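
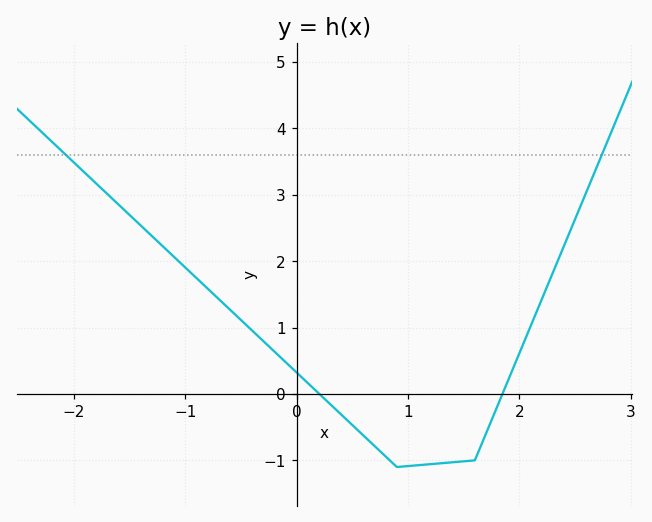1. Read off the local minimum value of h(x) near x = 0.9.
-1.1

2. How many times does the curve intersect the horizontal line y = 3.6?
2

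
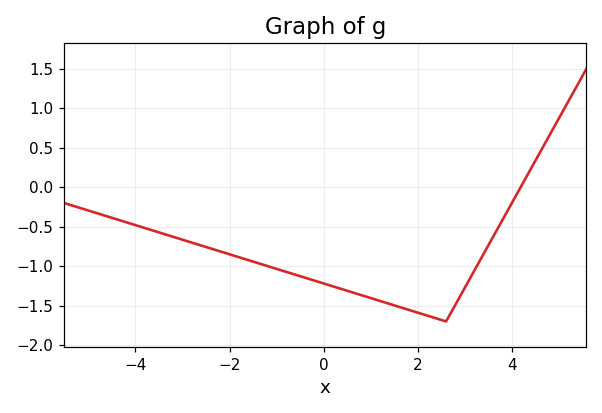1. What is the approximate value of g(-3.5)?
-0.573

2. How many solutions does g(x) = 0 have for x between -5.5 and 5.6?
1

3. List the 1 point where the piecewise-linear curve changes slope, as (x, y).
(2.6, -1.7)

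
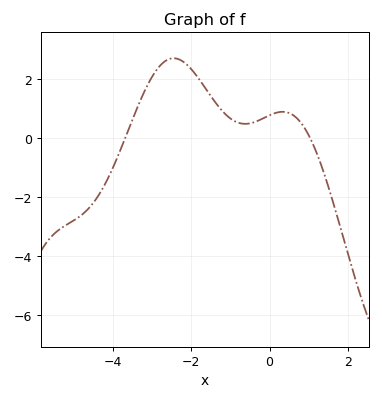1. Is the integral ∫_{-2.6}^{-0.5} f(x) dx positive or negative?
positive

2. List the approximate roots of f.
-3.68, 1.03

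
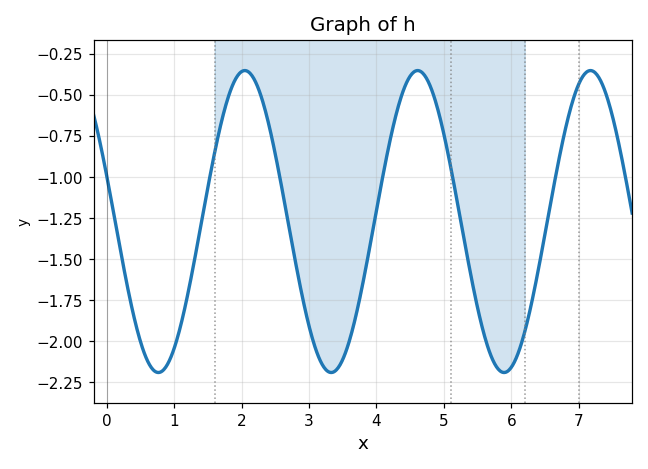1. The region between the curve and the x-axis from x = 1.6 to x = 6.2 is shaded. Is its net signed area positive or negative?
negative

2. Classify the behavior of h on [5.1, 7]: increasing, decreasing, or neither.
neither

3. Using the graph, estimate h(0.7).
-2.2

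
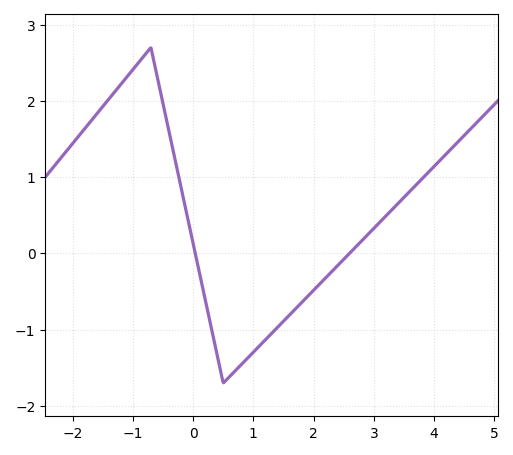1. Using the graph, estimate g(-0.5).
1.97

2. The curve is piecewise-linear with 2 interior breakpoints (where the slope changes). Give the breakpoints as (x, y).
(-0.7, 2.7); (0.5, -1.7)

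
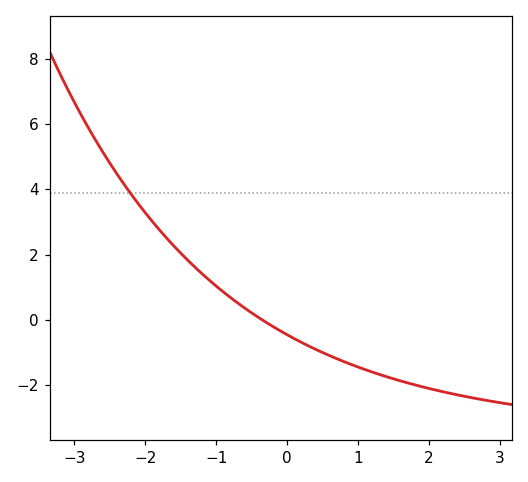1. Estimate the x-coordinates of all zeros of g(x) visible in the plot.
-0.355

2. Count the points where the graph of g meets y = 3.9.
1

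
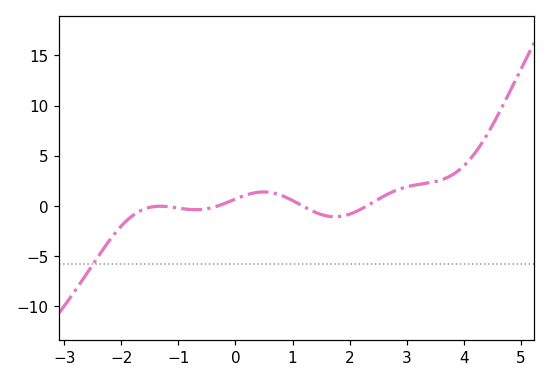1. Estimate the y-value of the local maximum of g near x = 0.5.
1.5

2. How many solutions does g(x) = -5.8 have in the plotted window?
1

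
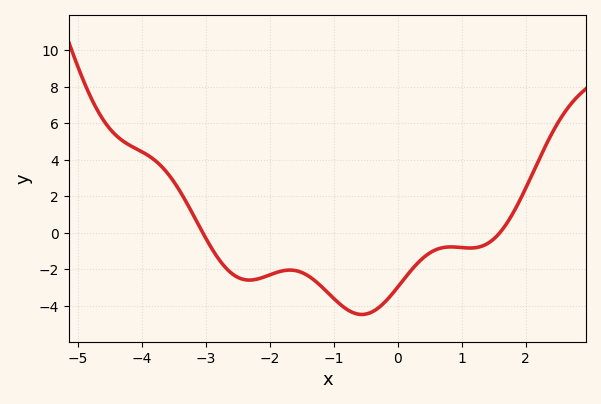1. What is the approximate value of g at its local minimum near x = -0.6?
-4.4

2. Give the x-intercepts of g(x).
-3, 1.6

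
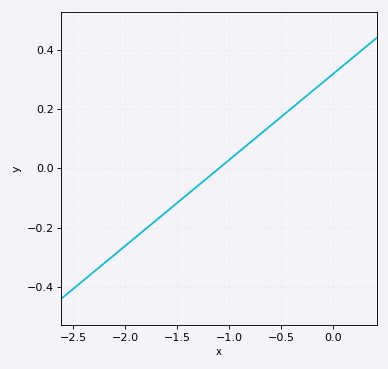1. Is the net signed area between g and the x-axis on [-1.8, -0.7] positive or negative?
negative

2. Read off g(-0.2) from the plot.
0.26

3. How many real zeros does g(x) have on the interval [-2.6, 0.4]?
1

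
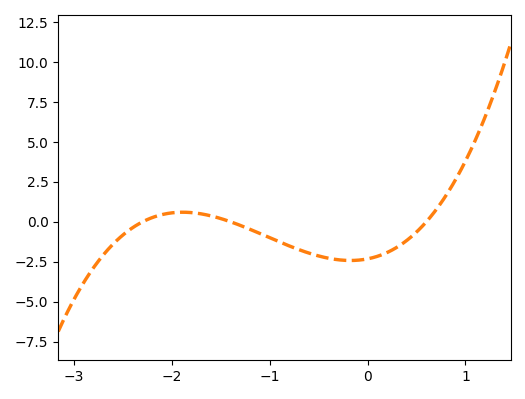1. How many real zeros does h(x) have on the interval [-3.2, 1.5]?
3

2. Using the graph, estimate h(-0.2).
-2.42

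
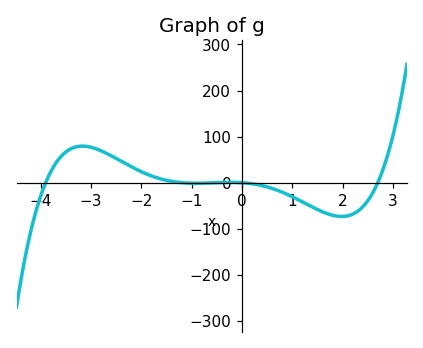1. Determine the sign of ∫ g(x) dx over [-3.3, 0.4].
positive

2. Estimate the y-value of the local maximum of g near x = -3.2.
80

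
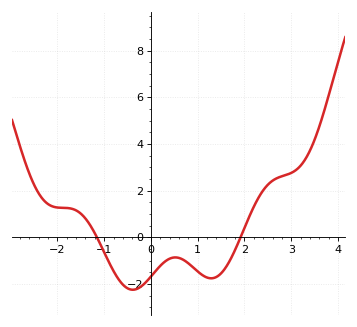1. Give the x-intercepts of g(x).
-1.15, 1.92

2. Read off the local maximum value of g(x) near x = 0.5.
-0.856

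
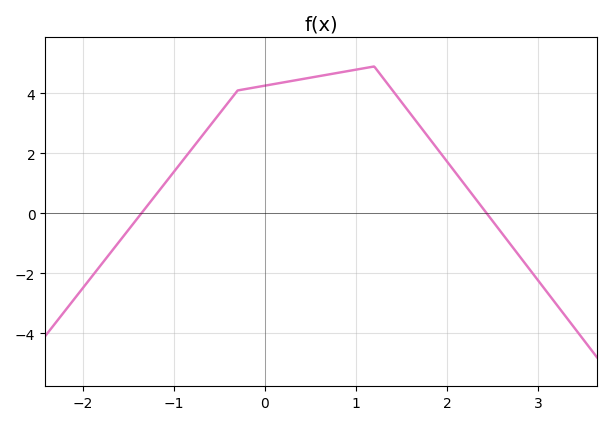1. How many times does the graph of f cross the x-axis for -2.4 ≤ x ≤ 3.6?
2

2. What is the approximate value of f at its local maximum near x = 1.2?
4.9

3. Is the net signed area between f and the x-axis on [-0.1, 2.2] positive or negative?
positive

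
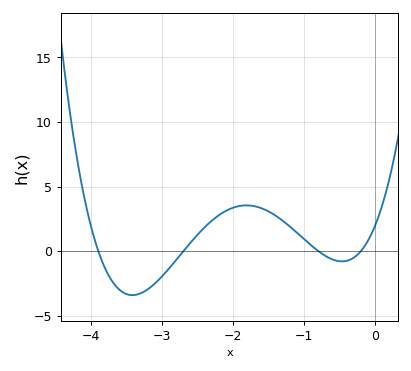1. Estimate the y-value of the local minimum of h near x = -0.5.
-1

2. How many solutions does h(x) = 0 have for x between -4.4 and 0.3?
4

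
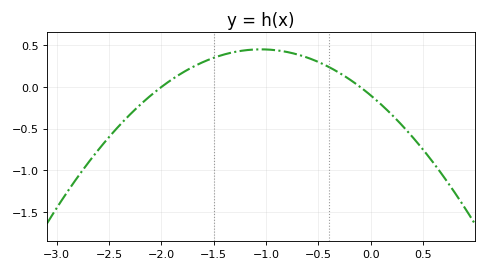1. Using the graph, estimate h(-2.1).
-0.1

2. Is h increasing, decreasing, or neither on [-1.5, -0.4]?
neither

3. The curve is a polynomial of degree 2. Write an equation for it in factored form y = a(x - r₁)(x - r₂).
y = -0.5(x + 2)(x + 0.1)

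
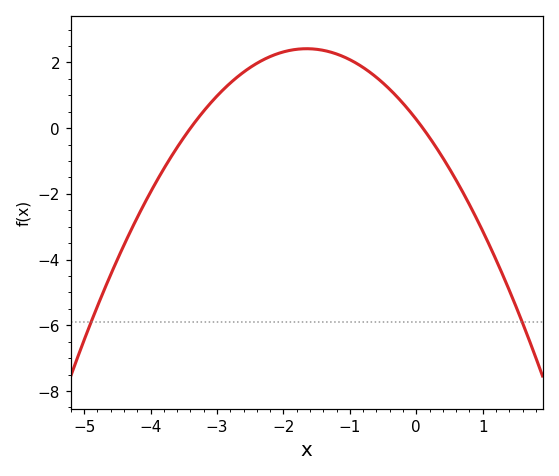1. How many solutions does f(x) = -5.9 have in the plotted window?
2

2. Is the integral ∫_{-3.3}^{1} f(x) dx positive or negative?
positive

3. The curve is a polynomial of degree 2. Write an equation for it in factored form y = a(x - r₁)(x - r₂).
y = -0.79(x + 3.4)(x - 0.1)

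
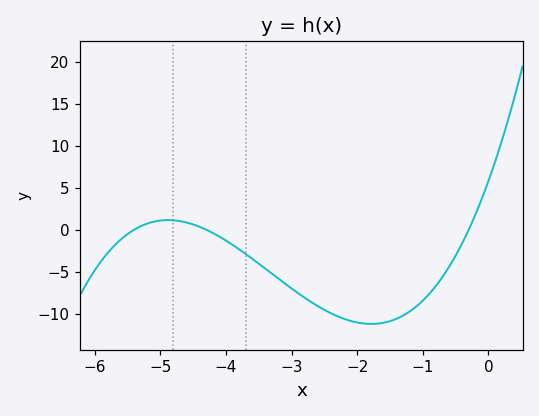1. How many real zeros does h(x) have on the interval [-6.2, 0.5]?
3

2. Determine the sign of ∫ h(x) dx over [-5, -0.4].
negative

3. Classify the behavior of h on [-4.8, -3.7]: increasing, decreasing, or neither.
decreasing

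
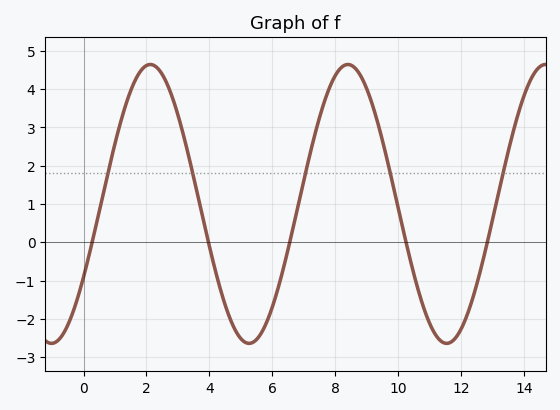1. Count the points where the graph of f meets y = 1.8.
5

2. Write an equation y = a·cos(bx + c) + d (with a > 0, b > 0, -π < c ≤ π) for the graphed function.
y = 3.64cos(1x - 2.1) + 1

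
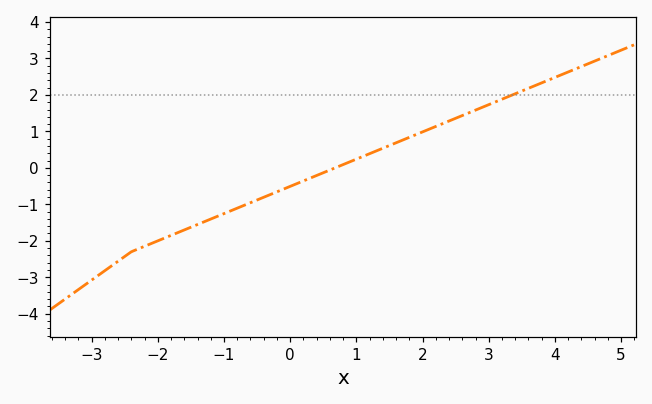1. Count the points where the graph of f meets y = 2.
1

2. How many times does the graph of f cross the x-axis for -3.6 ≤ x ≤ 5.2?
1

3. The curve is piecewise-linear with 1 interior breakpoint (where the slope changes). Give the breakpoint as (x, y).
(-2.4, -2.3)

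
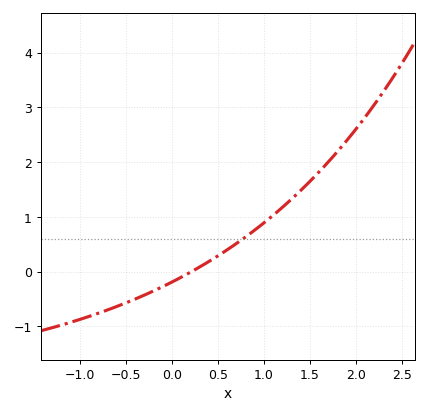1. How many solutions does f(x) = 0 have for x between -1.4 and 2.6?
1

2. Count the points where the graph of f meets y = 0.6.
1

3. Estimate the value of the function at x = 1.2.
1.2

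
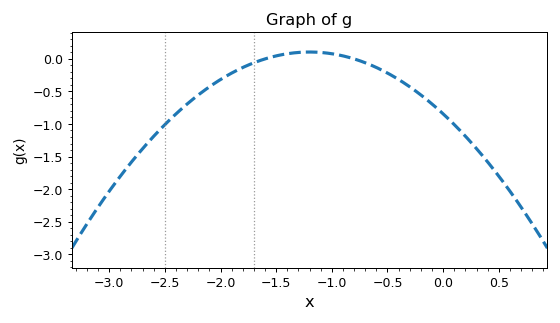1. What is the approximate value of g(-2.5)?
-1.01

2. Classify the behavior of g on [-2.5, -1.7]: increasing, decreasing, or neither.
increasing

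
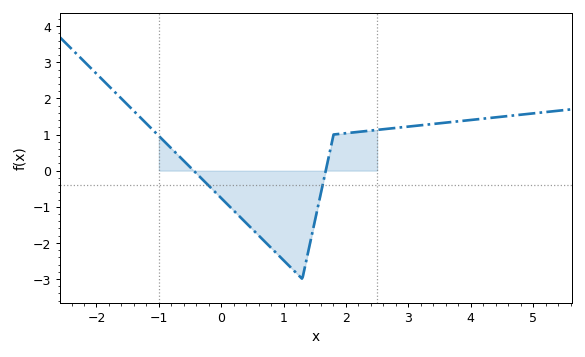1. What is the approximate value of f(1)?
-2.48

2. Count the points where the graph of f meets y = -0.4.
2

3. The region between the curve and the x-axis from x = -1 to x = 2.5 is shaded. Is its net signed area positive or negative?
negative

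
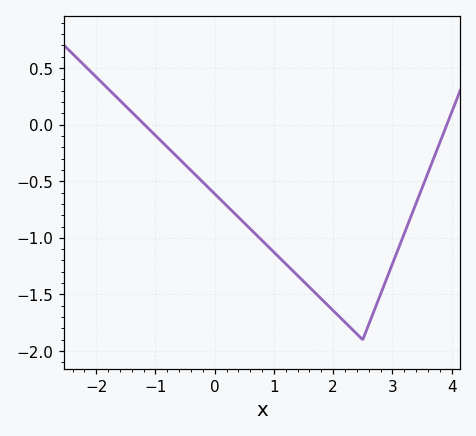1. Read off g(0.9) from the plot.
-1.1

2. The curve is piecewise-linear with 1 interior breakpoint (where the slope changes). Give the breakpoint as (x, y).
(2.5, -1.9)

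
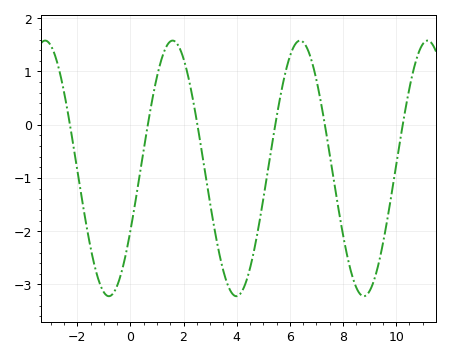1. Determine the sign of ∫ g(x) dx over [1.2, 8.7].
negative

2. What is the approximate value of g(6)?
1.3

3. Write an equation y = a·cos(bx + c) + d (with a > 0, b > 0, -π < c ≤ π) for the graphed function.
y = 2.4cos(1.3x - 2.1) - 0.82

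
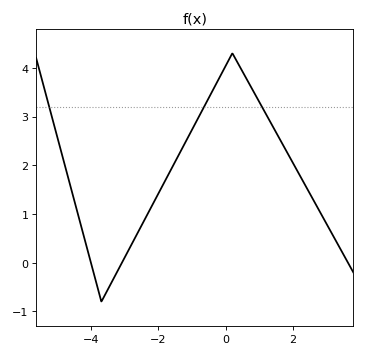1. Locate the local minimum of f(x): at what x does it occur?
-3.7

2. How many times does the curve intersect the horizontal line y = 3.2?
3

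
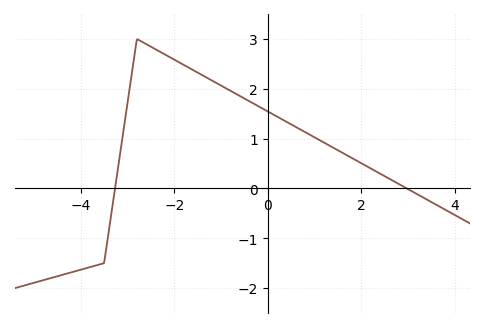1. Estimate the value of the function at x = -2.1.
2.64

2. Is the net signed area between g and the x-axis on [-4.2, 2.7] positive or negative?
positive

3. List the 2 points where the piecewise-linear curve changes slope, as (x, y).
(-3.5, -1.5); (-2.8, 3)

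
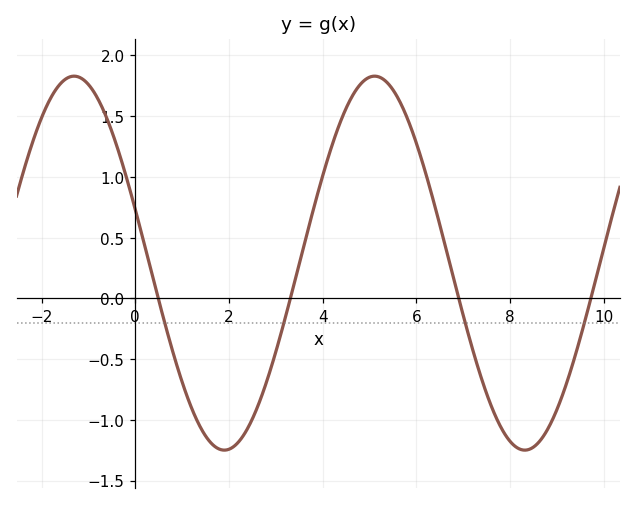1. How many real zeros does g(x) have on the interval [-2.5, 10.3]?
4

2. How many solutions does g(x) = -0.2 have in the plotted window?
4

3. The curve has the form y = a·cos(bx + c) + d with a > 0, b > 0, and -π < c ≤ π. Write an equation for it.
y = 1.54cos(0.98x + 1.3) + 0.29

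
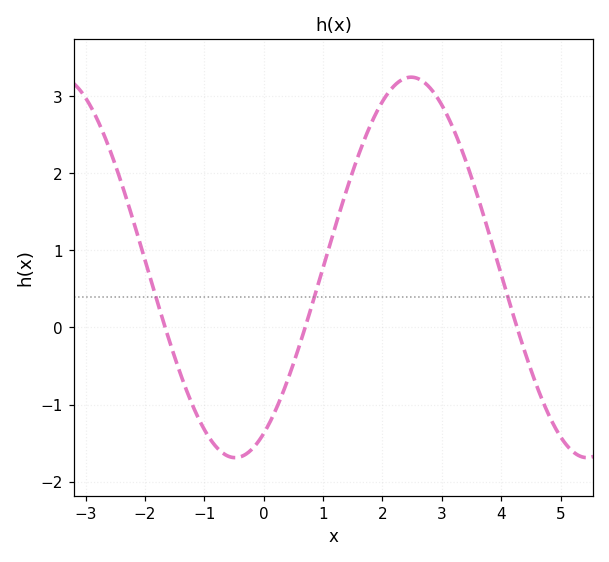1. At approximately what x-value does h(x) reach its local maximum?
2.4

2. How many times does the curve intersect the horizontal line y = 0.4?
3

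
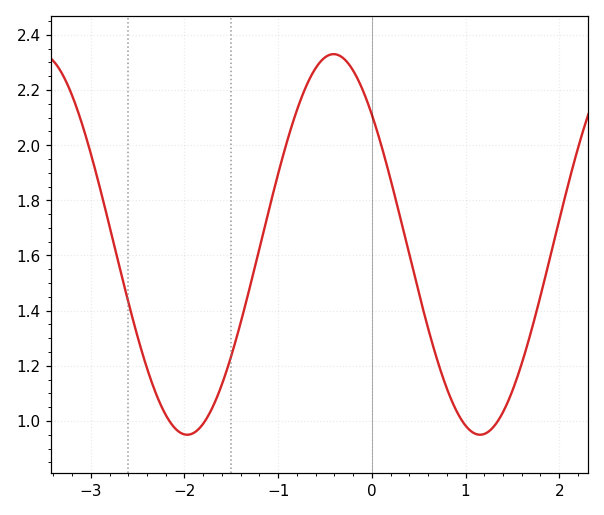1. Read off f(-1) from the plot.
1.9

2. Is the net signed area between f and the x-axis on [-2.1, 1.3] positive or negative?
positive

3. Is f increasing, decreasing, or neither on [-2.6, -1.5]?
neither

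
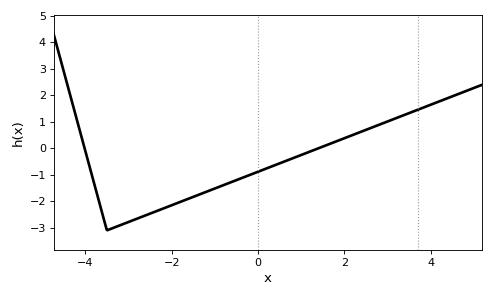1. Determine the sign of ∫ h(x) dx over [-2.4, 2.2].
negative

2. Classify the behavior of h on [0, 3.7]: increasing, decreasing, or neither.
increasing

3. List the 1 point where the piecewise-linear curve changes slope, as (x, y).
(-3.5, -3.1)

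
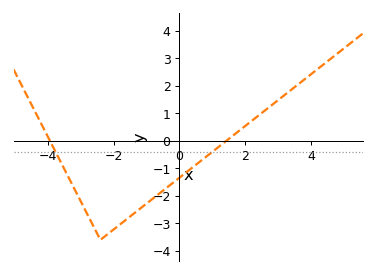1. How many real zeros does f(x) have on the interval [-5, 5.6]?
2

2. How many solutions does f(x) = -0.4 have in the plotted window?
2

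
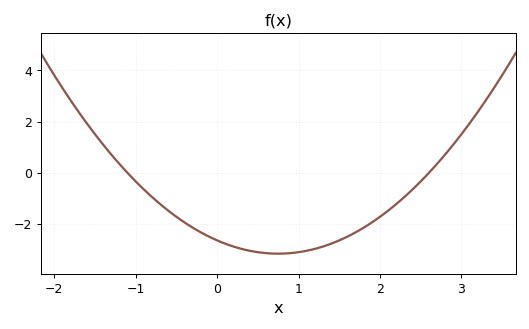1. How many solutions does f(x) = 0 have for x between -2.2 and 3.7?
2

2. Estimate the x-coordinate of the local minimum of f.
0.8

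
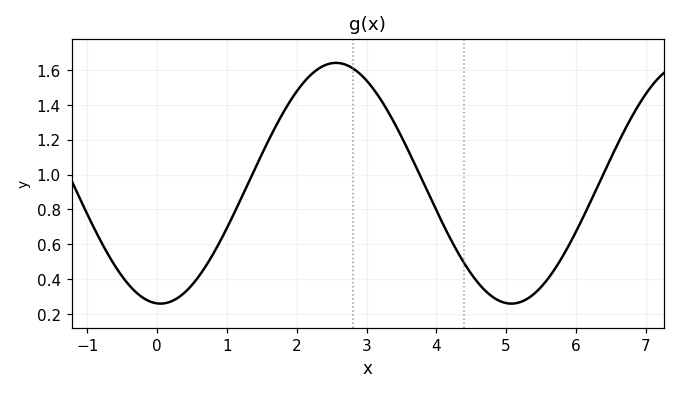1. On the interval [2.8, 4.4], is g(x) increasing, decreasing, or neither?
decreasing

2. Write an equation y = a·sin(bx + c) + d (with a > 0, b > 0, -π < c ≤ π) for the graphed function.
y = 0.69sin(1.2x - 1.6) + 0.95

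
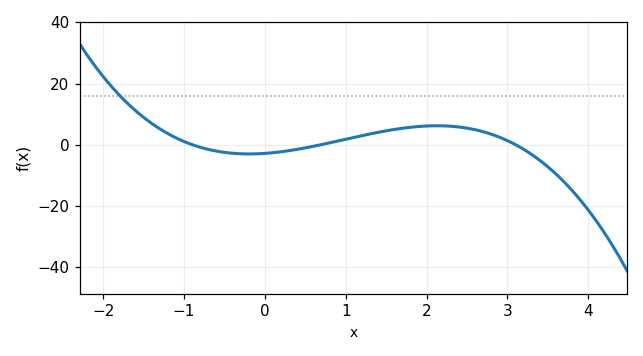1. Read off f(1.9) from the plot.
6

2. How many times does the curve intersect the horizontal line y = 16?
1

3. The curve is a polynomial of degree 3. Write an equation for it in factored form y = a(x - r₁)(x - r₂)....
y = -1.47(x + 0.9)(x - 0.7)(x - 3.1)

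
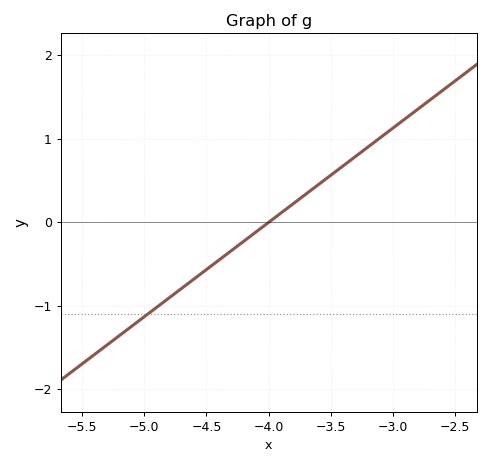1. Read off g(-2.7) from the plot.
1.47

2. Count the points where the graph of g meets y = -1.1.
1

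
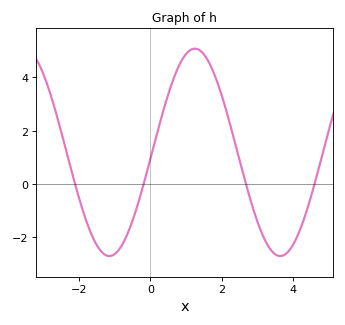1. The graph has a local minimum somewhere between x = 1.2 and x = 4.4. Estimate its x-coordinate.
3.6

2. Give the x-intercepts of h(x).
-2.2, -0.2, 2.6, 4.6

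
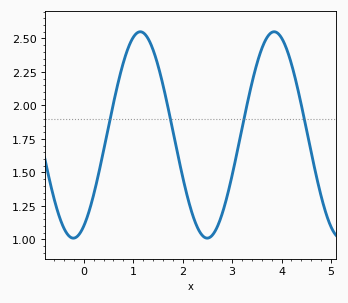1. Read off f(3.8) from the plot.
2.54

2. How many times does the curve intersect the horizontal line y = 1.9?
4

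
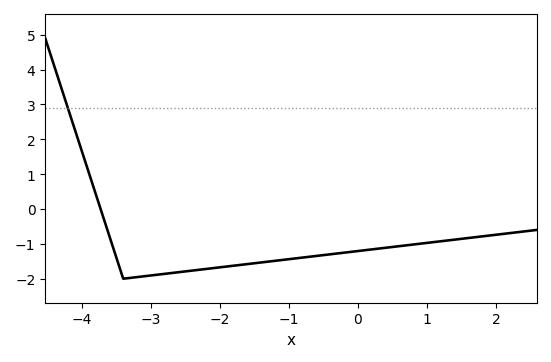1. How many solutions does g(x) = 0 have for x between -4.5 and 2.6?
1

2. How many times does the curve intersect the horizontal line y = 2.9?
1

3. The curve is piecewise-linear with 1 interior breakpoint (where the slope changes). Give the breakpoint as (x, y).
(-3.4, -2)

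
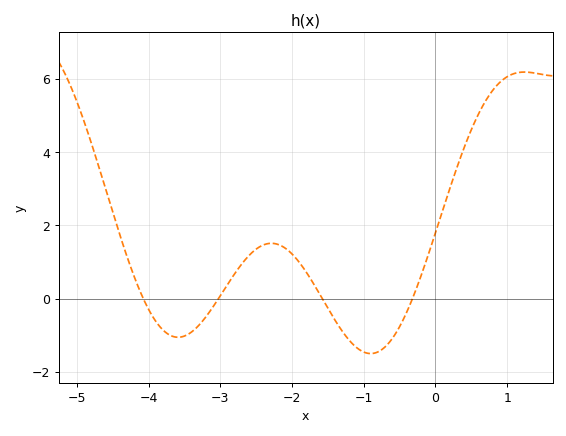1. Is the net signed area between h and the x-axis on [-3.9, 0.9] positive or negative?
positive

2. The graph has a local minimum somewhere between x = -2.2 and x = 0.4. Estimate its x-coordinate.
-0.9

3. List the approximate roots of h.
-4.1, -3, -1.6, -0.3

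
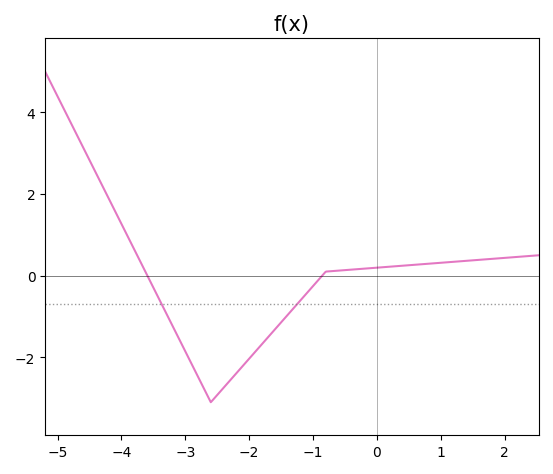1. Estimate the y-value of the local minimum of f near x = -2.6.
-3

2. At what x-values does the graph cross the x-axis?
-3.6, -0.8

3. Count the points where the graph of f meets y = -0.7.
2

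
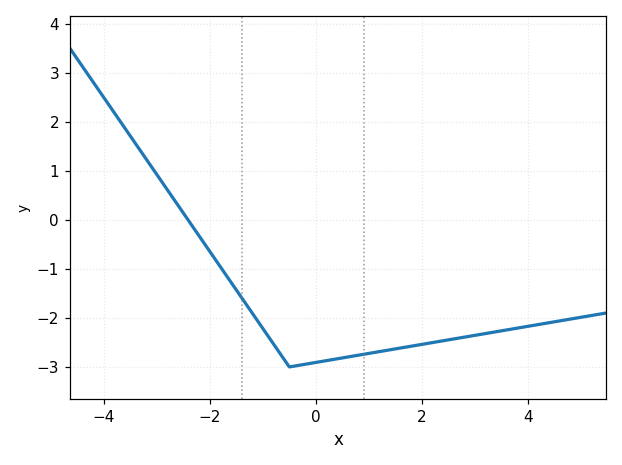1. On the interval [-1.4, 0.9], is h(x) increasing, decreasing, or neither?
neither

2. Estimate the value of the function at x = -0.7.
-2.7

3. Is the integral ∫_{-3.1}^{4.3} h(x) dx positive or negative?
negative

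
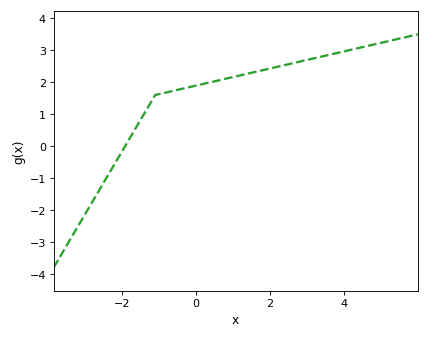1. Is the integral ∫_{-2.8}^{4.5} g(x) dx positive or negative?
positive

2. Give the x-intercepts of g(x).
-2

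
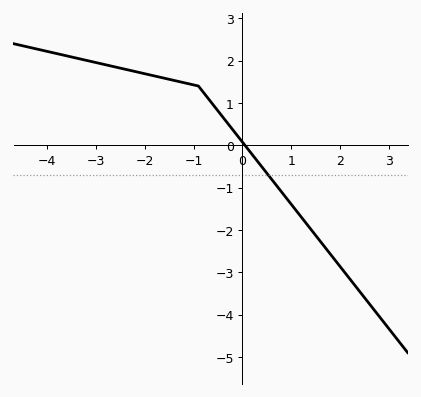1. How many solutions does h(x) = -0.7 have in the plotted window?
1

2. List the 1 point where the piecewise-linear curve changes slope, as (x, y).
(-0.9, 1.4)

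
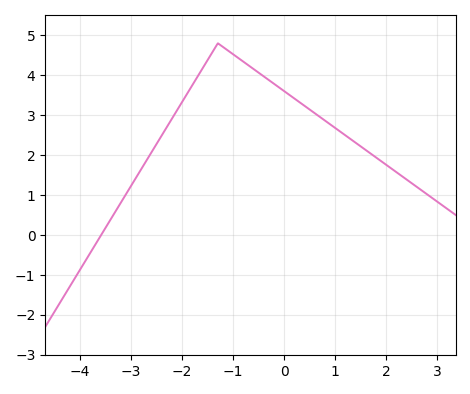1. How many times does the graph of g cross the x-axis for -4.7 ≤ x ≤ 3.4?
1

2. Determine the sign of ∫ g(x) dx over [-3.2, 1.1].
positive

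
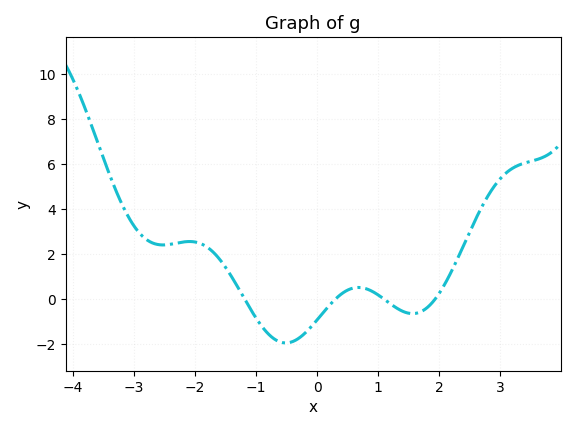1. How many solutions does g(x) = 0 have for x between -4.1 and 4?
4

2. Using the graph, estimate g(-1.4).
0.995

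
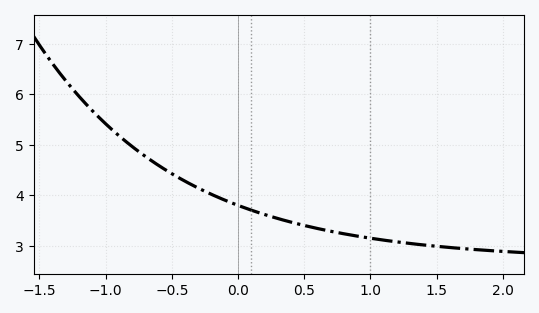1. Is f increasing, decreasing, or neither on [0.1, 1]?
decreasing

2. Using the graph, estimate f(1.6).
3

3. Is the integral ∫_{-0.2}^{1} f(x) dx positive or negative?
positive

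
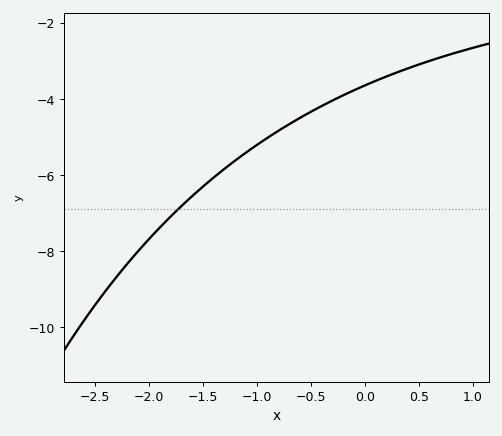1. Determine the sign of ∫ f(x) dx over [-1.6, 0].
negative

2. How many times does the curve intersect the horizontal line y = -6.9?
1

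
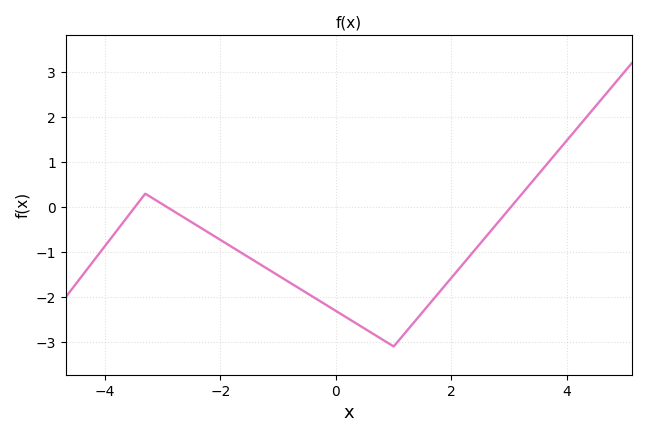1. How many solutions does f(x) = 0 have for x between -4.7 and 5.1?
3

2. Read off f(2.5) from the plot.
-0.805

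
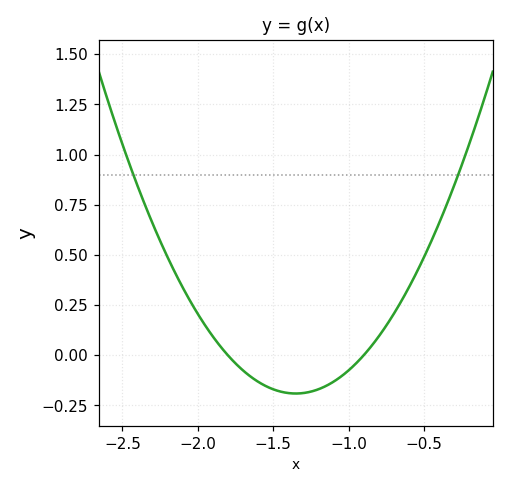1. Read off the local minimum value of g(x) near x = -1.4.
-0.19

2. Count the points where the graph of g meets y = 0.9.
2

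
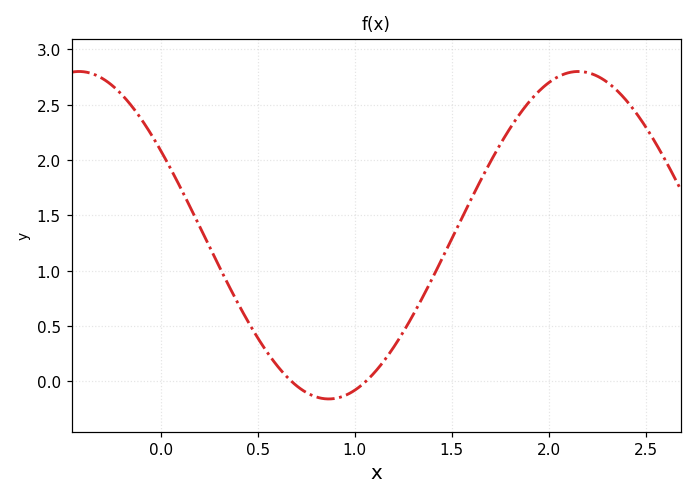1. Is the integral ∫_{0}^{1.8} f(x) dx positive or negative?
positive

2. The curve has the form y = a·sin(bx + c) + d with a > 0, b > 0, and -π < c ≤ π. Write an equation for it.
y = 1.48sin(2.4x + 2.6) + 1.32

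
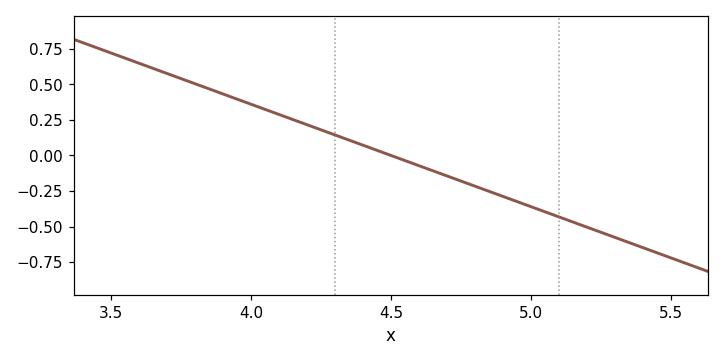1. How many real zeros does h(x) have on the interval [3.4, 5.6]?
1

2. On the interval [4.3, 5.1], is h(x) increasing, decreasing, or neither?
decreasing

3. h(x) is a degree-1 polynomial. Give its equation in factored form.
y = -0.72(x - 4.5)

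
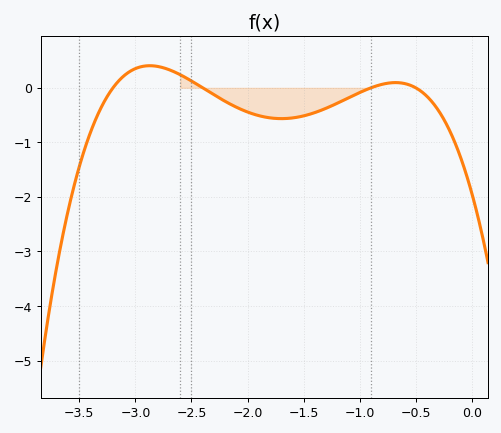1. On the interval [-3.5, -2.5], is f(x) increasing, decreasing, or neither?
neither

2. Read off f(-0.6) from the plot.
0.079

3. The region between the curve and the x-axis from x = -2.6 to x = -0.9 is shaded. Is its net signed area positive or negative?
negative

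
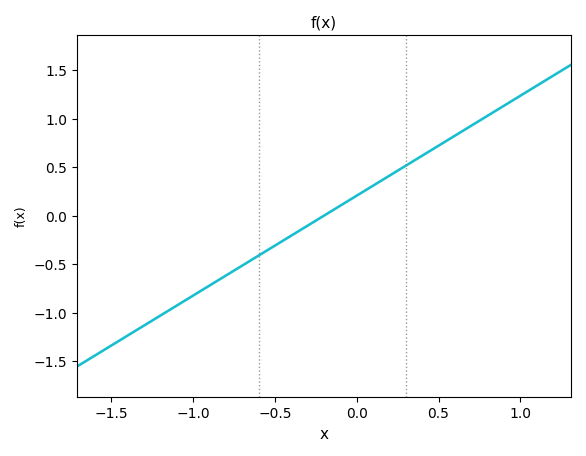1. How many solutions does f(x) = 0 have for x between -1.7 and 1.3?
1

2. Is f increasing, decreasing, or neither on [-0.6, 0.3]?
increasing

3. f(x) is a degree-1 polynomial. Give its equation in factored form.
y = 1.03(x + 0.2)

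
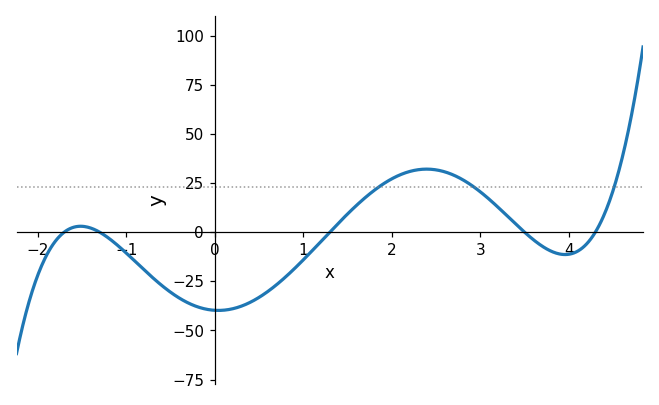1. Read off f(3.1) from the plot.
16.8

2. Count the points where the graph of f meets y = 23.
3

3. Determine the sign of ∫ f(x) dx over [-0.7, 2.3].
negative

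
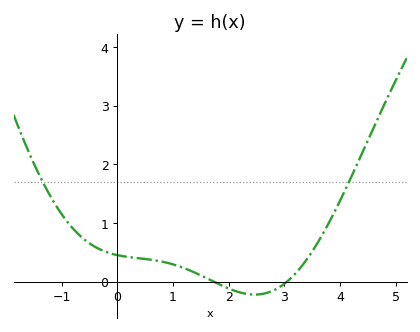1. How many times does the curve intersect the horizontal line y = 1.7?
2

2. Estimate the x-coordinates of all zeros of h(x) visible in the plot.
1.7, 3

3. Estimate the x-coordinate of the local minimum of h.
2.5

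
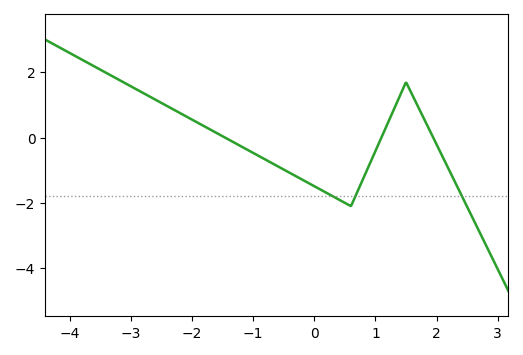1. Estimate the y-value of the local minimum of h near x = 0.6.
-2.1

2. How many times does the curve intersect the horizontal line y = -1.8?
3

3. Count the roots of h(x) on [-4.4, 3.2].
3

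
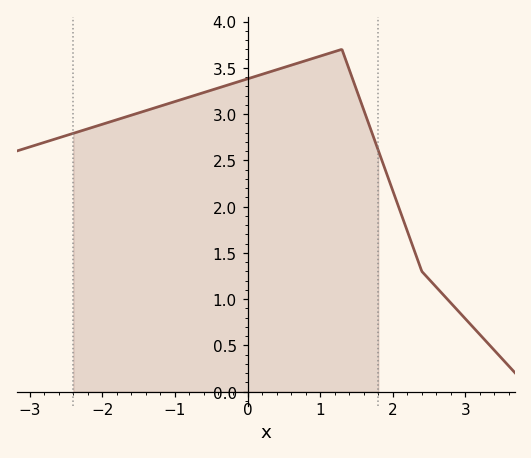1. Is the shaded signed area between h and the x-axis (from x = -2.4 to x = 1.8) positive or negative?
positive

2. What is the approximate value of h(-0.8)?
3.2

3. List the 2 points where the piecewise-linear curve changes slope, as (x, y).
(1.3, 3.7); (2.4, 1.3)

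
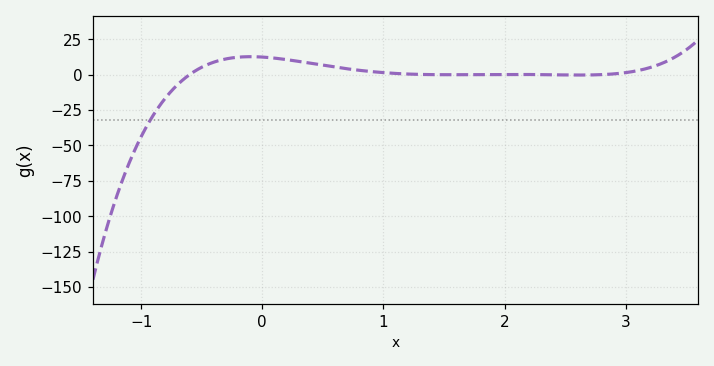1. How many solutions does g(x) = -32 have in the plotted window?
1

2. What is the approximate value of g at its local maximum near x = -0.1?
12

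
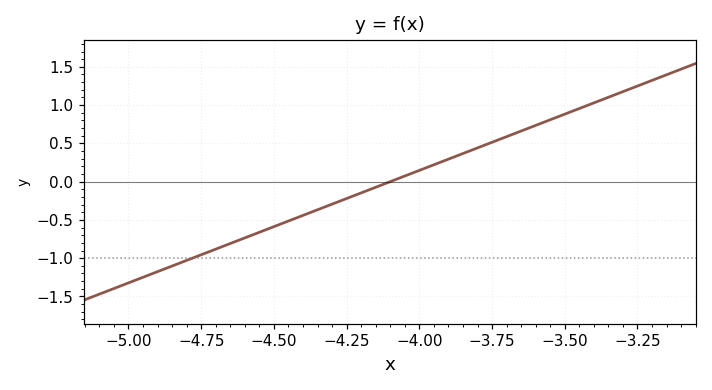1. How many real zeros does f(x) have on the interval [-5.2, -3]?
1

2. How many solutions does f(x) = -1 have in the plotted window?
1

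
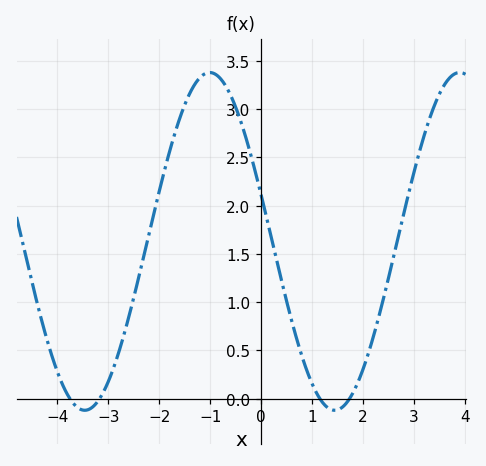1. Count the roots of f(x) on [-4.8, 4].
4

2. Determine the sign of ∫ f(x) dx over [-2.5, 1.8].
positive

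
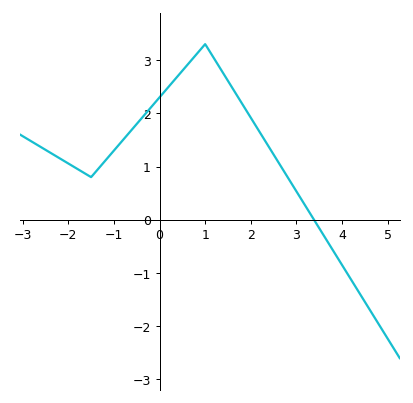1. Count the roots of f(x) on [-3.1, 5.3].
1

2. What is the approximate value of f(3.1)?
0.394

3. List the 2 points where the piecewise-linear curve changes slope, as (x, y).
(-1.5, 0.8); (1, 3.3)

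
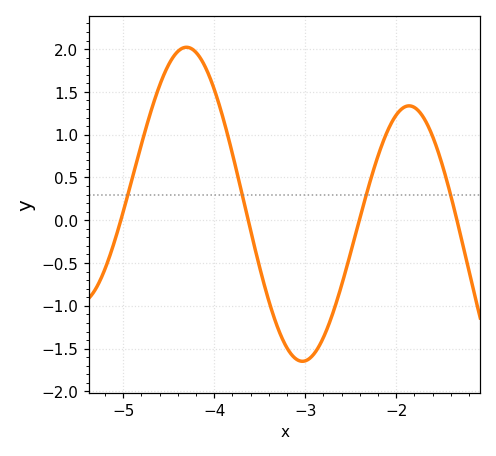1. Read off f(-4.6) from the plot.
1.57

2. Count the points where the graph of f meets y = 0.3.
4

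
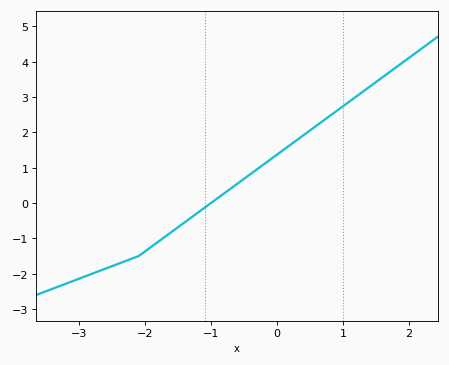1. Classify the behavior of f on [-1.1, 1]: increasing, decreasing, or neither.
increasing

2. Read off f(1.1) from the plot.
2.88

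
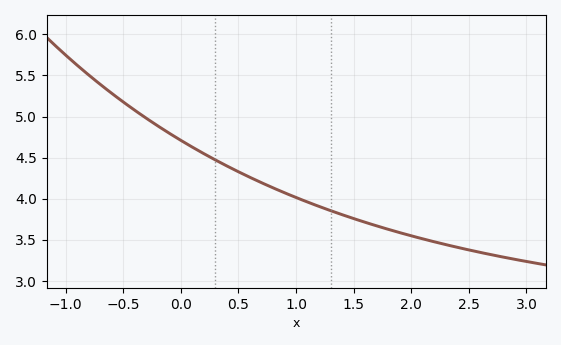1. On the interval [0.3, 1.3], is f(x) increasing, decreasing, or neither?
decreasing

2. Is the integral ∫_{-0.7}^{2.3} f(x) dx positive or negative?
positive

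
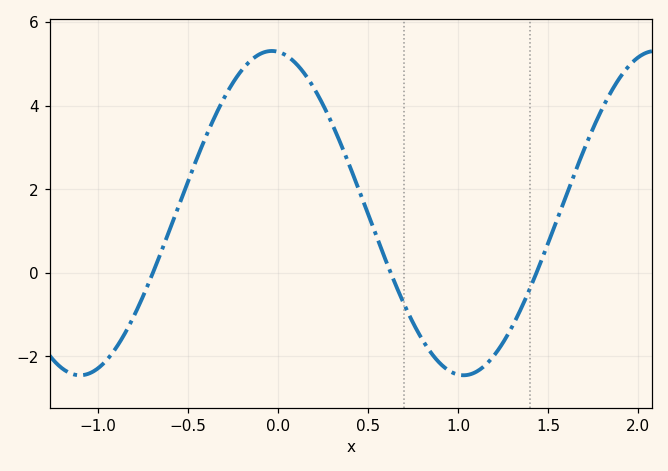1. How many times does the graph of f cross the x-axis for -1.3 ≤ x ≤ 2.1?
3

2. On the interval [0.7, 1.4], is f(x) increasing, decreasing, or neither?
neither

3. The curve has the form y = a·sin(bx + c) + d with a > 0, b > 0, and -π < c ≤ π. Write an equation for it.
y = 3.88sin(2.95x + 1.67) + 1.43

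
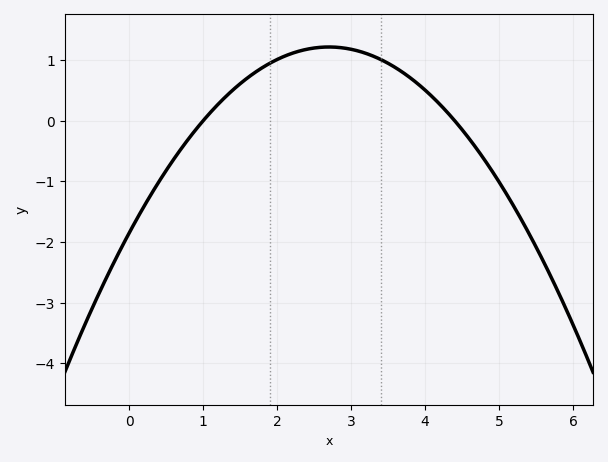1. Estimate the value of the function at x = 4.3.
0.139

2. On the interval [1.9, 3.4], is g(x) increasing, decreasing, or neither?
neither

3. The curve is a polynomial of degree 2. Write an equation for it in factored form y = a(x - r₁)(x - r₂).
y = -0.42(x - 1)(x - 4.4)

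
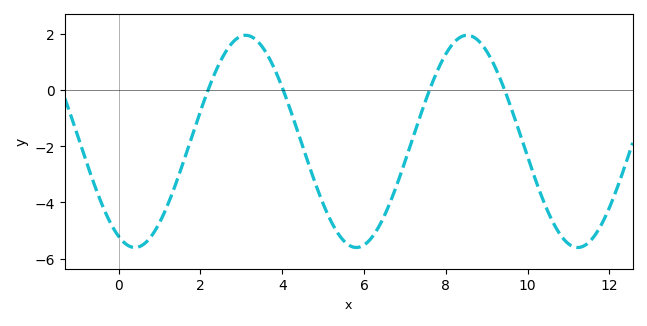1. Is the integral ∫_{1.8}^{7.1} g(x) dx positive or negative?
negative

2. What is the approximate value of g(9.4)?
0.148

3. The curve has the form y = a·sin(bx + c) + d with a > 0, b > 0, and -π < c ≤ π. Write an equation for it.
y = 3.77sin(1.16x - 2.03) - 1.83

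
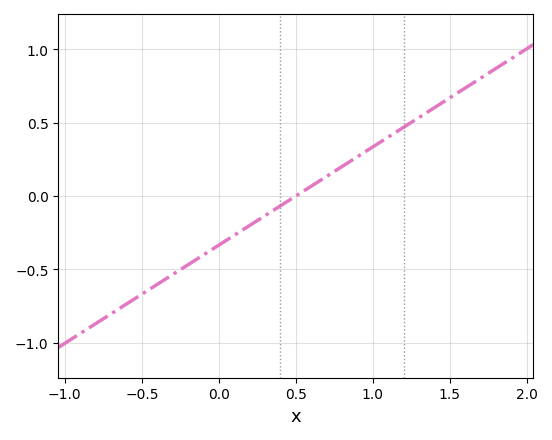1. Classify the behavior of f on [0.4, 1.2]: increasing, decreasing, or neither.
increasing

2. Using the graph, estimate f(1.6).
0.737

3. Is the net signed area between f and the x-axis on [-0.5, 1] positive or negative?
negative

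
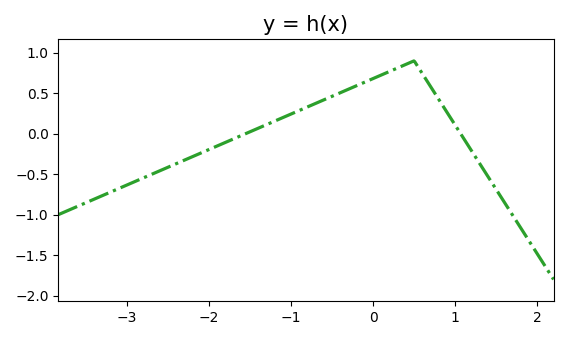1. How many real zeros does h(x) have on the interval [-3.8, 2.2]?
2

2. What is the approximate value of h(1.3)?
-0.371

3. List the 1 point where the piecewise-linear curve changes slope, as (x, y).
(0.5, 0.9)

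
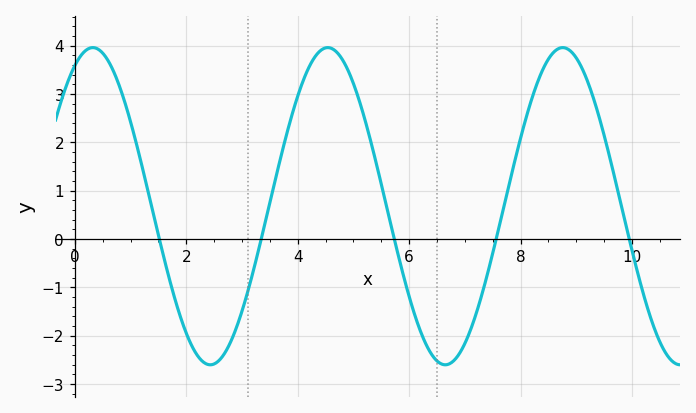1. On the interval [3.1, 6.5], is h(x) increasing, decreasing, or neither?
neither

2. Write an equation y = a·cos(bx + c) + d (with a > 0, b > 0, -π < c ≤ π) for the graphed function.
y = 3.28cos(1.49x - 0.482) + 0.68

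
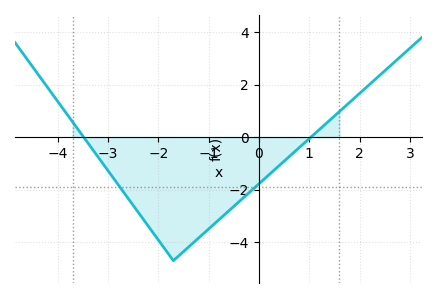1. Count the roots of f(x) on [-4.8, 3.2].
2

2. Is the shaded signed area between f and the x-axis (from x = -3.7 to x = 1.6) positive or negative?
negative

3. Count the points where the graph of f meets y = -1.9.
2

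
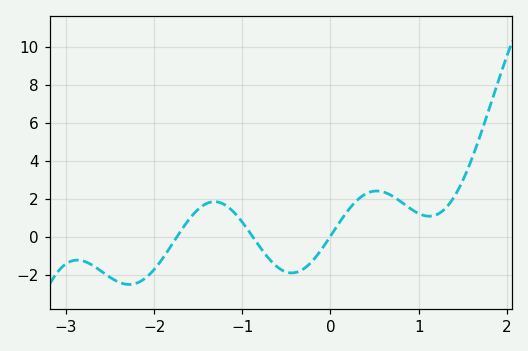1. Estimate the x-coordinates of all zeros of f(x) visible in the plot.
-1.74, -0.878, -0.008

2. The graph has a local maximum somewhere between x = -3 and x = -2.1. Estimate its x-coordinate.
-2.87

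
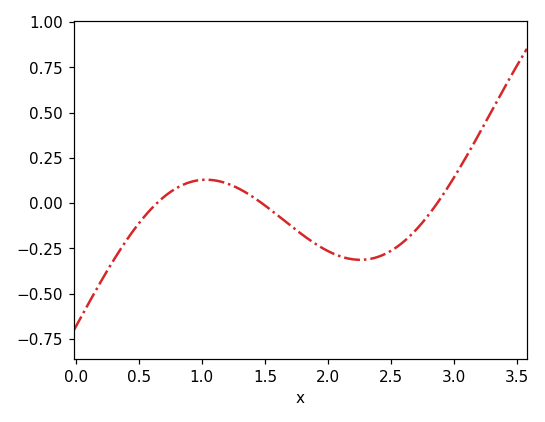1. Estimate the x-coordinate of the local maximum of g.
1.03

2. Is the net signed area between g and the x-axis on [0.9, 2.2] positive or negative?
negative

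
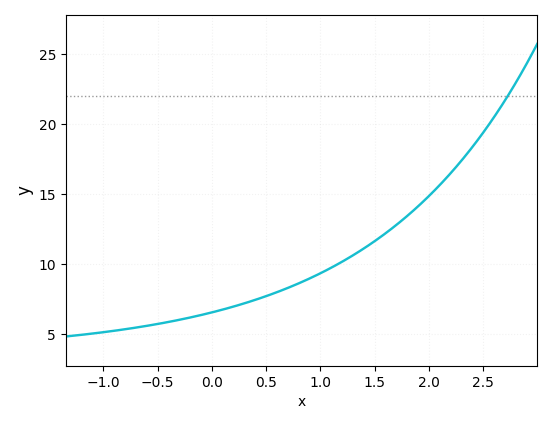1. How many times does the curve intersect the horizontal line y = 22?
1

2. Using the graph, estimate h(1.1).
9.75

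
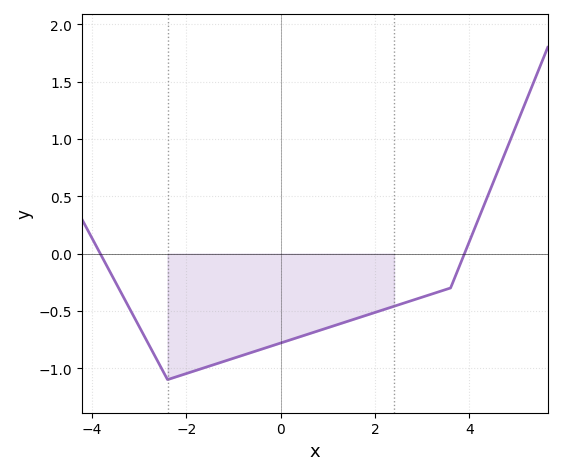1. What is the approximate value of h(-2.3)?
-1.09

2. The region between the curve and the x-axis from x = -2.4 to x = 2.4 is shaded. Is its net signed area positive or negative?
negative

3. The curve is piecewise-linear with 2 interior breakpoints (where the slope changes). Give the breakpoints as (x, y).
(-2.4, -1.1); (3.6, -0.3)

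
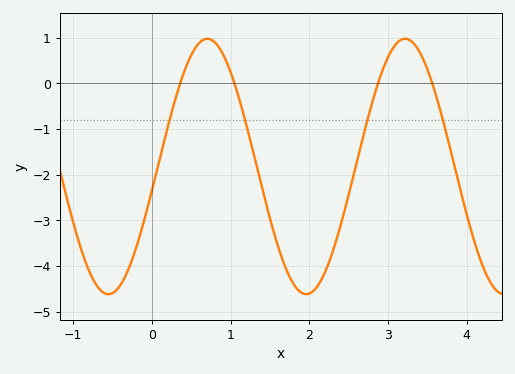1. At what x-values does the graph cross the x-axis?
0.4, 1, 2.9, 3.6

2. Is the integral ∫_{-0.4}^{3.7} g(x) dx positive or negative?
negative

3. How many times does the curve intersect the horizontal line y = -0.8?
4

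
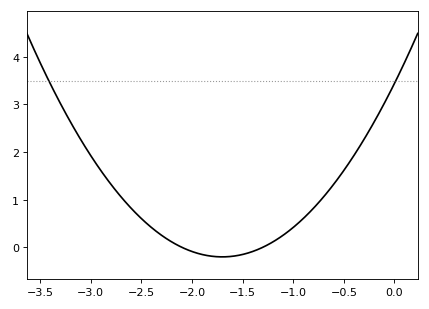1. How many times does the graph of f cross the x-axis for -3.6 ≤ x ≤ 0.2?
2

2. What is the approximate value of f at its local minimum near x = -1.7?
-0.2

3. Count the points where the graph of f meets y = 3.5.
2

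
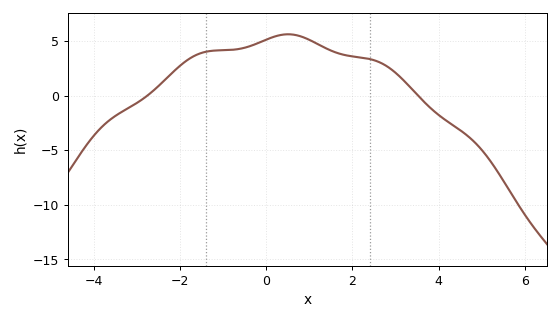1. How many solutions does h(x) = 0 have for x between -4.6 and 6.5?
2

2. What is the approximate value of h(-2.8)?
-0.134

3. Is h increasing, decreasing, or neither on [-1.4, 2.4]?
neither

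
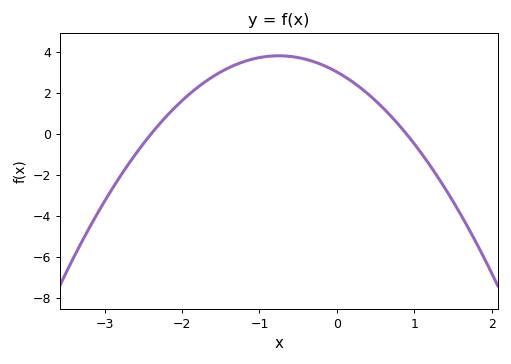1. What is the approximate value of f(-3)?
-3.28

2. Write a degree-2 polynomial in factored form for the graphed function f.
y = -1.4(x + 2.4)(x - 0.9)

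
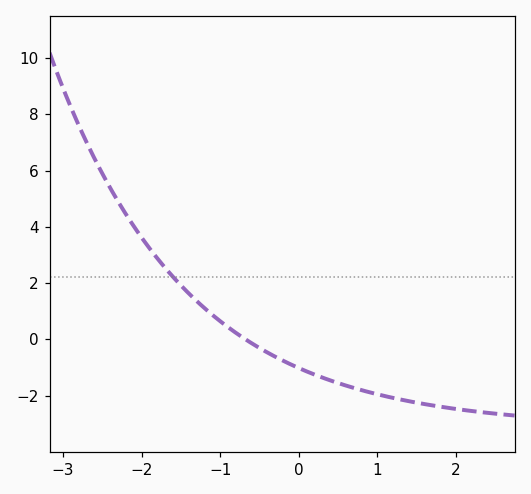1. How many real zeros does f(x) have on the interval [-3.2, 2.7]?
1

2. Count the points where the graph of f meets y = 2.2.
1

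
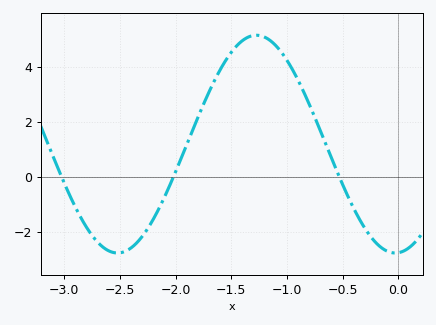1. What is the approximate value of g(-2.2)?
-1.6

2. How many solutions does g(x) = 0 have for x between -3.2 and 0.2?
3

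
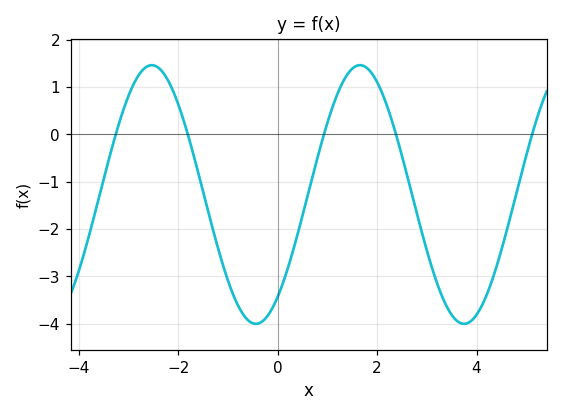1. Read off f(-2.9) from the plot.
1.06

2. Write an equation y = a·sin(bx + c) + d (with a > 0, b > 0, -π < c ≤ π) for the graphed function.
y = 2.73sin(1.5x - 0.912) - 1.27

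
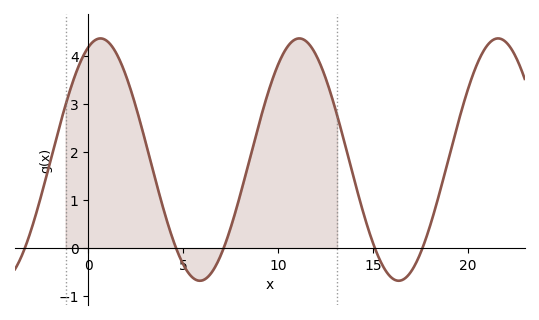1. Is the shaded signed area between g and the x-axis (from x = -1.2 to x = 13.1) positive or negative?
positive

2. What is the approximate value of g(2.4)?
3.1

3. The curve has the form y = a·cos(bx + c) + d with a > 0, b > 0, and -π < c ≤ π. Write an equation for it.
y = 2.52cos(0.6x - 0.38) + 1.84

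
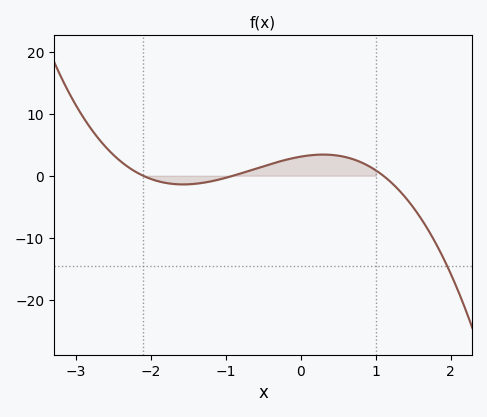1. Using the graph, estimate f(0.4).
3.37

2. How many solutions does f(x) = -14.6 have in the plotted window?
1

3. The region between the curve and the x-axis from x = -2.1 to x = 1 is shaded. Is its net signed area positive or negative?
positive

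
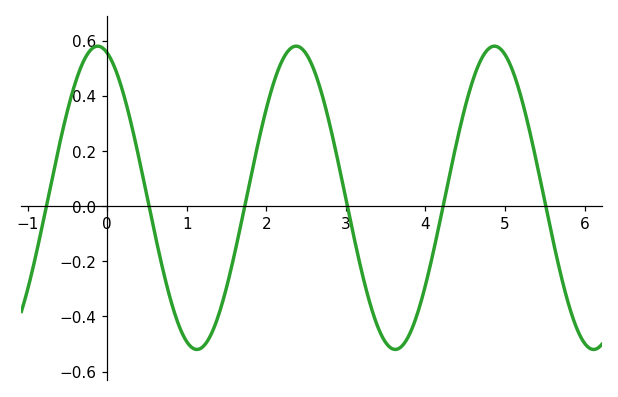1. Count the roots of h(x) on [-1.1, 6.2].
6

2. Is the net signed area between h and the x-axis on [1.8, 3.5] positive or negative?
positive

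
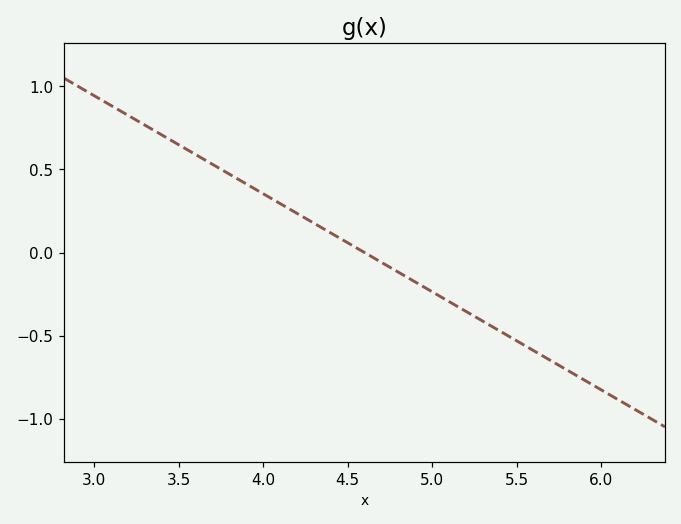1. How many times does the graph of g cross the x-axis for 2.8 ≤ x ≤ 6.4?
1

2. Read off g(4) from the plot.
0.35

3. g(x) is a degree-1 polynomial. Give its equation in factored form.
y = -0.59(x - 4.6)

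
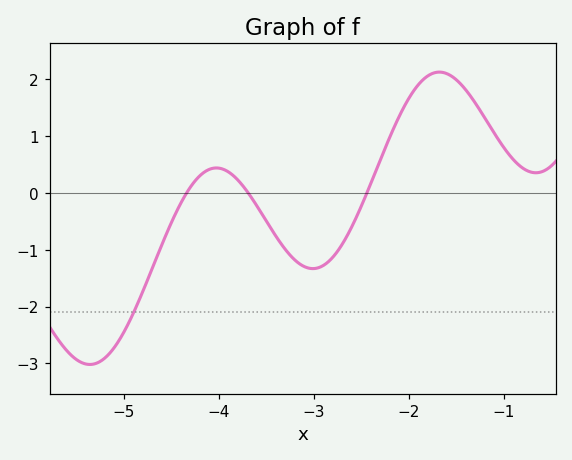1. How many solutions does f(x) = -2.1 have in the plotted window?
1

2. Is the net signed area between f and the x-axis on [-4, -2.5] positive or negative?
negative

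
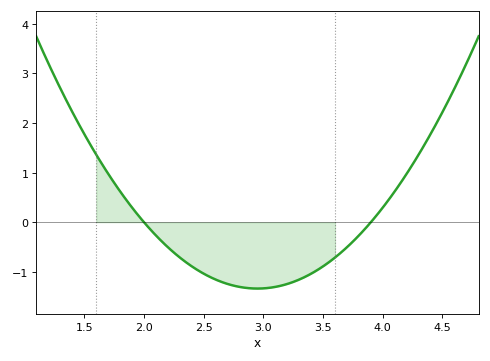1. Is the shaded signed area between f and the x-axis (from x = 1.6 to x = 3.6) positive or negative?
negative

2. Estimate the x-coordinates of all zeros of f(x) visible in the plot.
2, 3.9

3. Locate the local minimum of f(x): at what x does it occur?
2.95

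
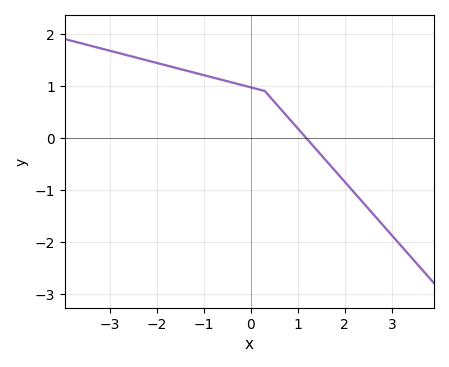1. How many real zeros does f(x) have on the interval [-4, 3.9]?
1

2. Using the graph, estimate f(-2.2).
1.5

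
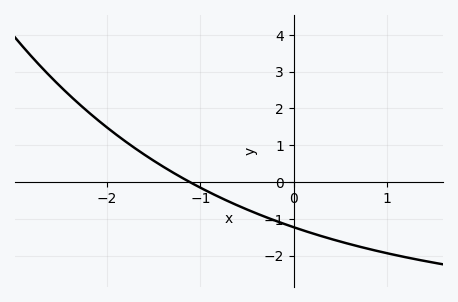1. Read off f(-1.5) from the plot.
0.578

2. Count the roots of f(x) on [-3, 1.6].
1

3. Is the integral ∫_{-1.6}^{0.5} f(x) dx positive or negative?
negative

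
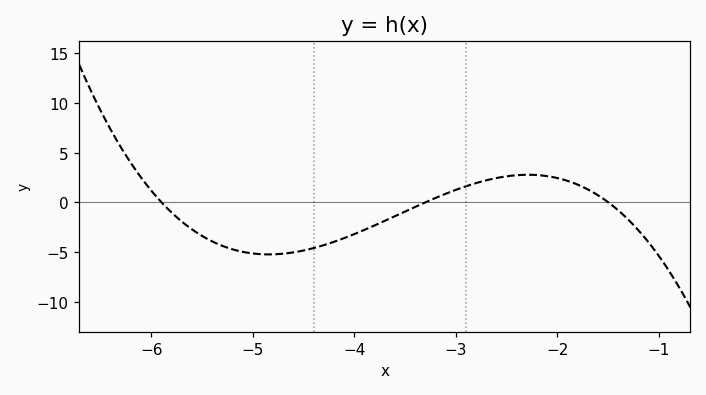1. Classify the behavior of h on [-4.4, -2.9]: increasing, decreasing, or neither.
increasing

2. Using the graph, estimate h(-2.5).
2.61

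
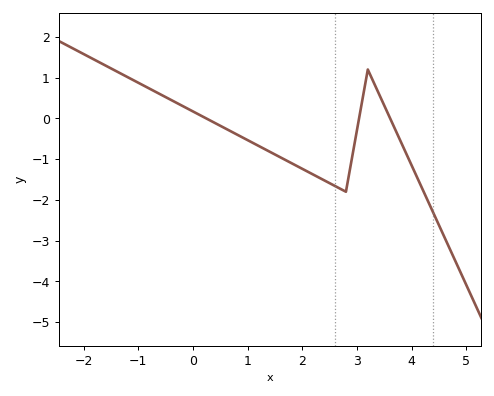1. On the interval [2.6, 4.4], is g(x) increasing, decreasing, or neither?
neither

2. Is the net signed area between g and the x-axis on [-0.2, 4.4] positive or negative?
negative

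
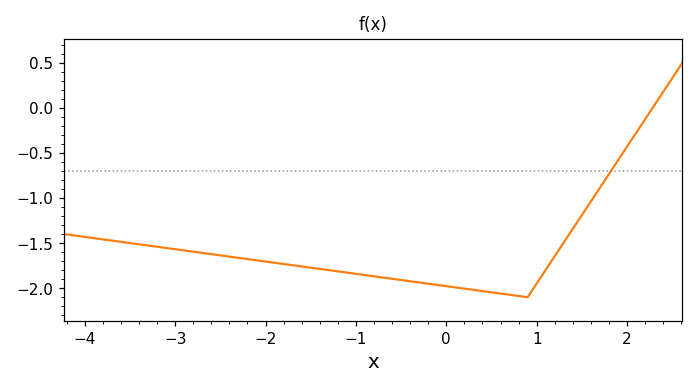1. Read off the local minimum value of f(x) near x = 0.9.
-2.1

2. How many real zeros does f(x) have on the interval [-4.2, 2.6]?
1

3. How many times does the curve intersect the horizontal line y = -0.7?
1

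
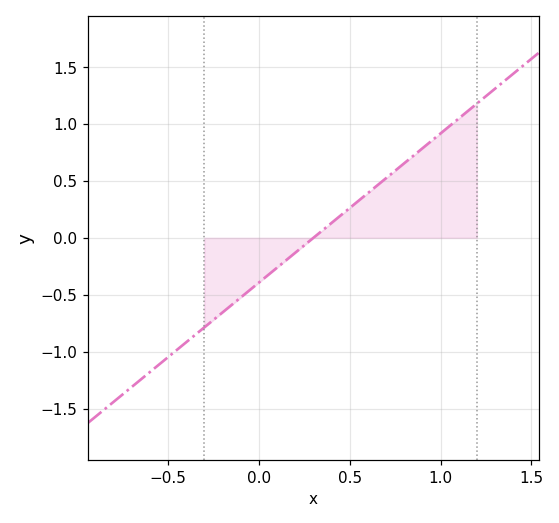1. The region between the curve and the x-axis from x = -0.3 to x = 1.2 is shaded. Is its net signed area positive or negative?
positive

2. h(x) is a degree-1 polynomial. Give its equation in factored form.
y = 1.31(x - 0.3)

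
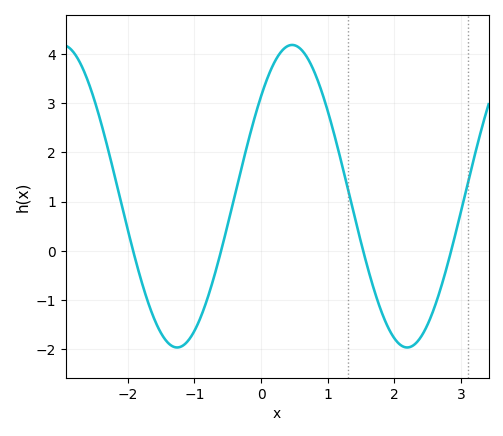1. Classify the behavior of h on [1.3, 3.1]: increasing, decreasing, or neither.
neither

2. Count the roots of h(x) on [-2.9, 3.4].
4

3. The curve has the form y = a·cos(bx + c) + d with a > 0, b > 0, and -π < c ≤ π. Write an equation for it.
y = 3.07cos(1.82x - 0.85) + 1.11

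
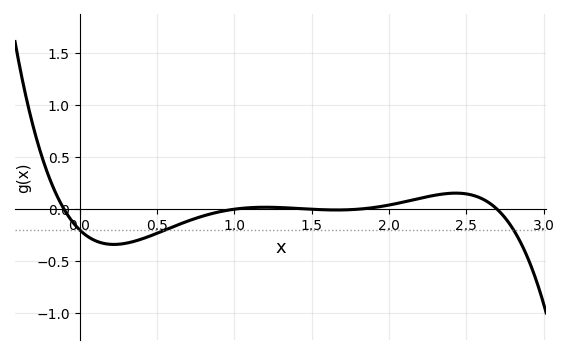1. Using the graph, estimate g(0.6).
-0.15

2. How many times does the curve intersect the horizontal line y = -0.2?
3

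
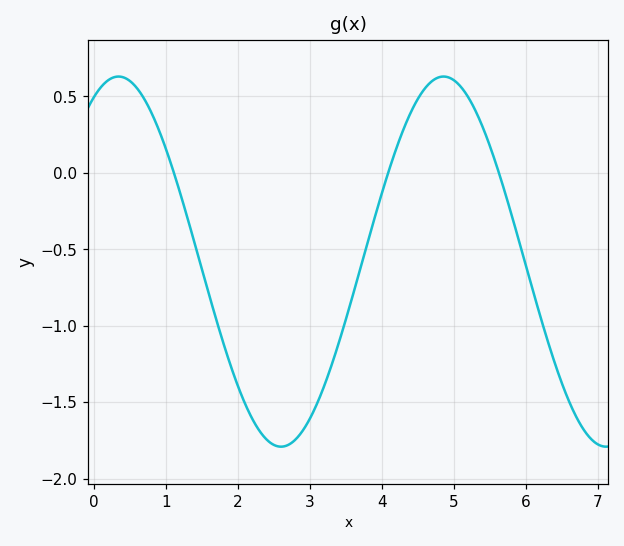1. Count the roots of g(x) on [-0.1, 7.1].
3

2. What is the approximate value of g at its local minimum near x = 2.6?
-1.79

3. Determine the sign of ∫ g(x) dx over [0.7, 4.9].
negative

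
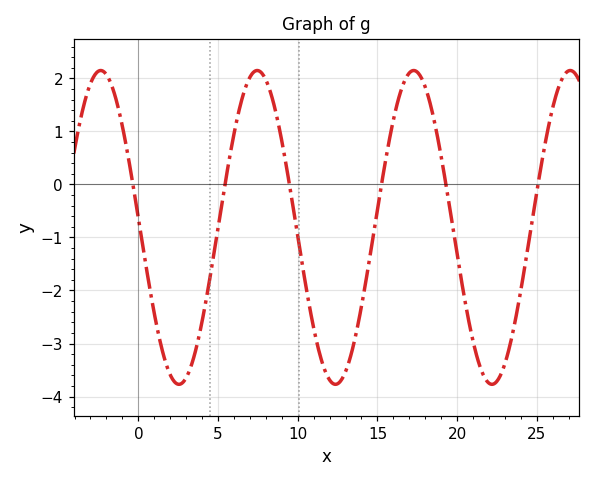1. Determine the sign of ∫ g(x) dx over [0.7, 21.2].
negative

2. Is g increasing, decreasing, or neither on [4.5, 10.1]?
neither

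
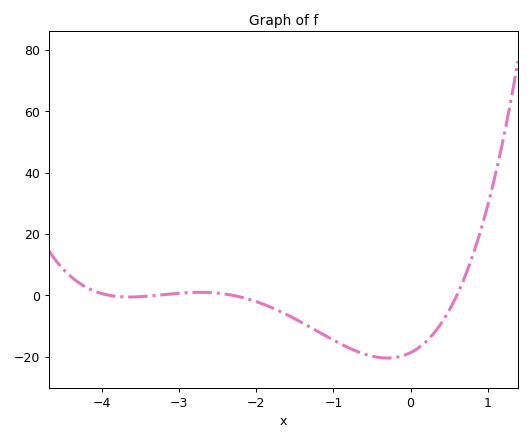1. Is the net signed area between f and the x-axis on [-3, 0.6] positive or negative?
negative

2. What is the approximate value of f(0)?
-18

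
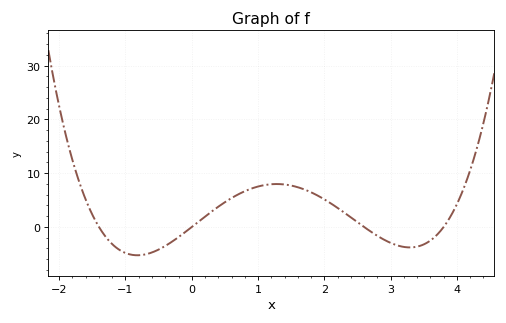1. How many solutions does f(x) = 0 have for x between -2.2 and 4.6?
4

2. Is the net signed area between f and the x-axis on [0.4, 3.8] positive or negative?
positive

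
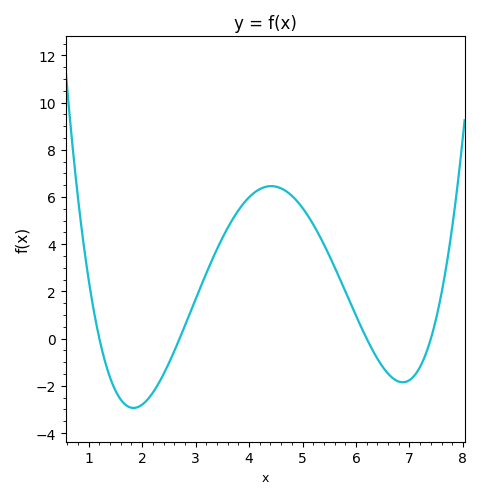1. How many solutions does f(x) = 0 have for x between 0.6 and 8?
4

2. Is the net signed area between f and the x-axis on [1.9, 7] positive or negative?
positive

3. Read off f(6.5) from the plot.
-1.2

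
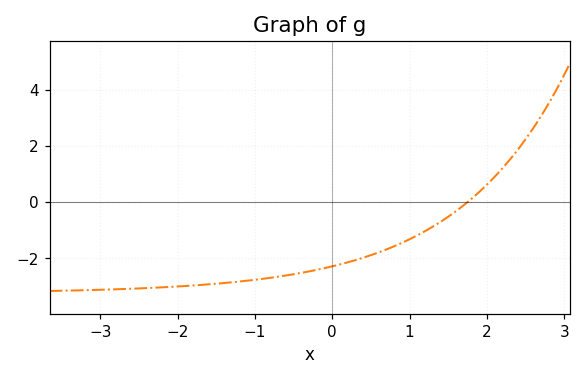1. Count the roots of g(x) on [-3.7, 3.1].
1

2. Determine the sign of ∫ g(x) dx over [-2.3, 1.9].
negative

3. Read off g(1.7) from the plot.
-0.2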